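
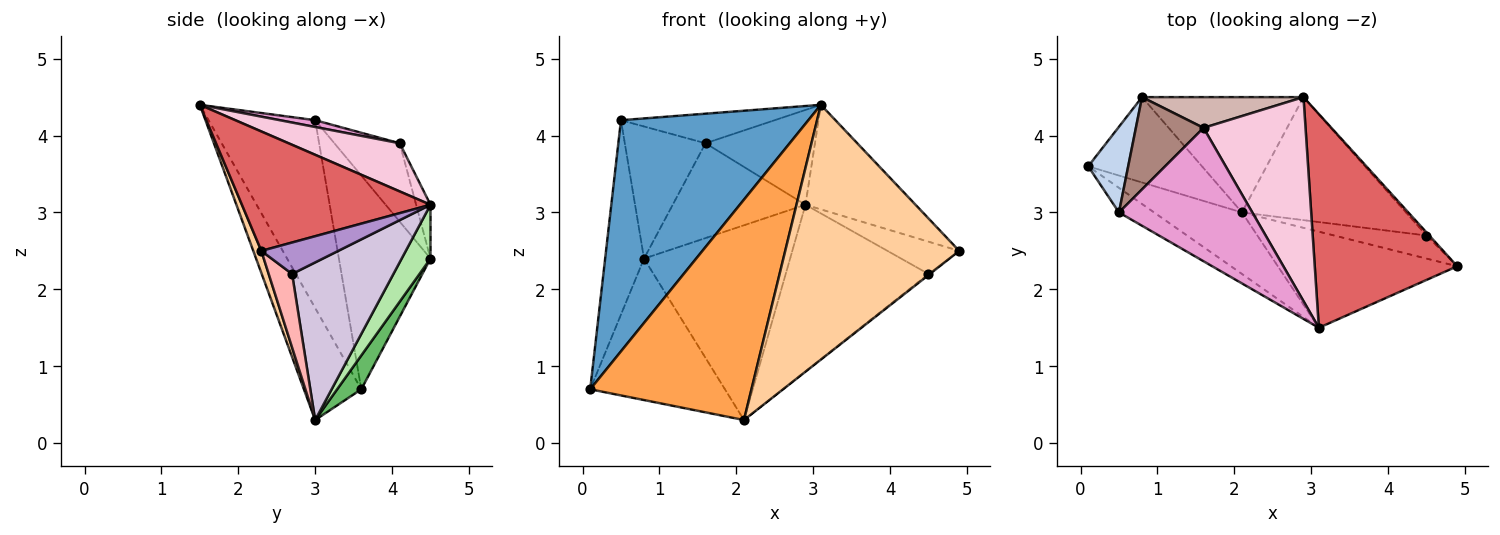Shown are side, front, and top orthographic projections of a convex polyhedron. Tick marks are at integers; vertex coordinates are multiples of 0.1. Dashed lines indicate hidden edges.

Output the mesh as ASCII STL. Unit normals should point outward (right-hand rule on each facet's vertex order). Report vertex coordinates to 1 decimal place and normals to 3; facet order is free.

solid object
 facet normal -0.492 -0.866 -0.092
  outer loop
   vertex 0.5 3.0 4.2
   vertex 0.1 3.6 0.7
   vertex 3.1 1.5 4.4
  endloop
 endfacet
 facet normal -0.907 0.385 0.170
  outer loop
   vertex 0.5 3.0 4.2
   vertex 0.8 4.5 2.4
   vertex 0.1 3.6 0.7
  endloop
 endfacet
 facet normal -0.324 -0.911 -0.254
  outer loop
   vertex 2.1 3.0 0.3
   vertex 3.1 1.5 4.4
   vertex 0.1 3.6 0.7
  endloop
 endfacet
 facet normal 0.043 -0.935 -0.353
  outer loop
   vertex 2.1 3.0 0.3
   vertex 4.9 2.3 2.5
   vertex 3.1 1.5 4.4
  endloop
 endfacet
 facet normal 0.152 0.846 -0.511
  outer loop
   vertex 2.1 3.0 0.3
   vertex 0.1 3.6 0.7
   vertex 0.8 4.5 2.4
  endloop
 endfacet
 facet normal 0.167 0.848 -0.502
  outer loop
   vertex 2.9 4.5 3.1
   vertex 2.1 3.0 0.3
   vertex 0.8 4.5 2.4
  endloop
 endfacet
 facet normal 0.601 0.351 0.718
  outer loop
   vertex 2.9 4.5 3.1
   vertex 3.1 1.5 4.4
   vertex 4.9 2.3 2.5
  endloop
 endfacet
 facet normal 0.623 0.037 -0.781
  outer loop
   vertex 4.5 2.7 2.2
   vertex 4.9 2.3 2.5
   vertex 2.1 3.0 0.3
  endloop
 endfacet
 facet normal 0.730 0.681 -0.065
  outer loop
   vertex 4.5 2.7 2.2
   vertex 2.9 4.5 3.1
   vertex 4.9 2.3 2.5
  endloop
 endfacet
 facet normal 0.496 0.699 -0.516
  outer loop
   vertex 4.5 2.7 2.2
   vertex 2.1 3.0 0.3
   vertex 2.9 4.5 3.1
  endloop
 endfacet
 facet normal -0.553 0.683 0.477
  outer loop
   vertex 1.6 4.1 3.9
   vertex 0.8 4.5 2.4
   vertex 0.5 3.0 4.2
  endloop
 endfacet
 facet normal -0.102 0.946 0.307
  outer loop
   vertex 1.6 4.1 3.9
   vertex 2.9 4.5 3.1
   vertex 0.8 4.5 2.4
  endloop
 endfacet
 facet normal 0.050 0.216 0.975
  outer loop
   vertex 1.6 4.1 3.9
   vertex 0.5 3.0 4.2
   vertex 3.1 1.5 4.4
  endloop
 endfacet
 facet normal 0.394 0.387 0.834
  outer loop
   vertex 1.6 4.1 3.9
   vertex 3.1 1.5 4.4
   vertex 2.9 4.5 3.1
  endloop
 endfacet
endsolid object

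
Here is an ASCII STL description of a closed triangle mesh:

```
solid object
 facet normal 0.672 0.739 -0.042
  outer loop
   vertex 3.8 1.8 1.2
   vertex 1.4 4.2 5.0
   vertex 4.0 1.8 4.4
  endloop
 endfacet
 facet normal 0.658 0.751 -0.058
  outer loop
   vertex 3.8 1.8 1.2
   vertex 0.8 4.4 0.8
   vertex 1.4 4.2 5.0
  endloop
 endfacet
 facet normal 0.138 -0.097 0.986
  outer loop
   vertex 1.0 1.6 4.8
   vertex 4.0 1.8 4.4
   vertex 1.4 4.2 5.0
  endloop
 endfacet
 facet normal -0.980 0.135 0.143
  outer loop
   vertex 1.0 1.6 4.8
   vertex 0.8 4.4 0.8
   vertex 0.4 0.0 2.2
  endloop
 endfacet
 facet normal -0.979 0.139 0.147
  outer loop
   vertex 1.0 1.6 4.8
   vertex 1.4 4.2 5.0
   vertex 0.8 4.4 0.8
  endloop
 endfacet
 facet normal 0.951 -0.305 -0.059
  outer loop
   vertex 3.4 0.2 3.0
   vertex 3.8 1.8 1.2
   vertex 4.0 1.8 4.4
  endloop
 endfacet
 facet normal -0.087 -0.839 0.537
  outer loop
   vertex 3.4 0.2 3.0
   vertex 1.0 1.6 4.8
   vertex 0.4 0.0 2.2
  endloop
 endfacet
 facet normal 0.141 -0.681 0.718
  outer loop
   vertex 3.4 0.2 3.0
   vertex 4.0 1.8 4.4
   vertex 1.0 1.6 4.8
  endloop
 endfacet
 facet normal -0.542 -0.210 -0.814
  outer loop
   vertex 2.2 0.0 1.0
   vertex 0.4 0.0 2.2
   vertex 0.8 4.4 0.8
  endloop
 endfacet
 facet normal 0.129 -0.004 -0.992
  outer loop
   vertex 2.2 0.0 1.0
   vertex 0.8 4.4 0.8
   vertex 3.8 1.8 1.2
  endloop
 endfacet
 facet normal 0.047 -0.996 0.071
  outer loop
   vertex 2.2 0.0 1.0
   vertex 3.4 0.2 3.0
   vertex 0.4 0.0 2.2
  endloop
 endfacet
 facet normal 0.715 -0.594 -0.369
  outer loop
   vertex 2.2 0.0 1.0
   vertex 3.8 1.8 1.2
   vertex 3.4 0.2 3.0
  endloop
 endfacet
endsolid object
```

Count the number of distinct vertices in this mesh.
8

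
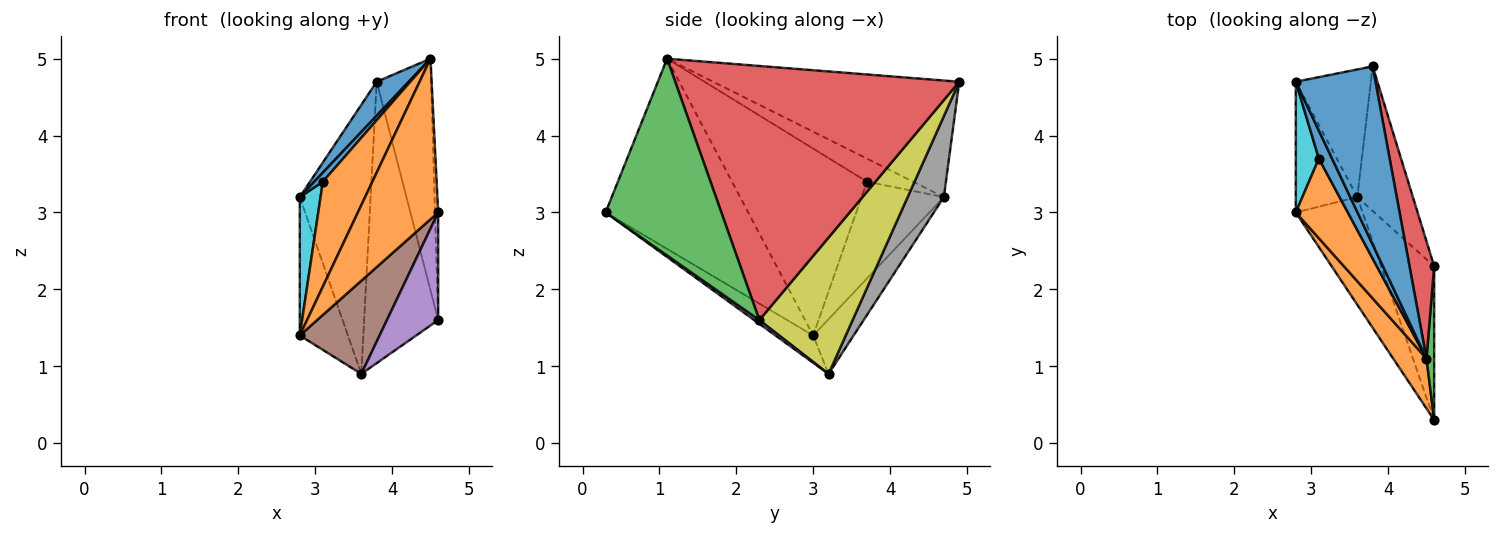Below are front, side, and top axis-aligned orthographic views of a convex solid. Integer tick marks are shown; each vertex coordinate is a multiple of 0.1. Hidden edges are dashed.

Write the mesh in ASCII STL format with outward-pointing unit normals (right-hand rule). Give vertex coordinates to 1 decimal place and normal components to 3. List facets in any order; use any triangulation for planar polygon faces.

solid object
 facet normal -0.821 -0.107 0.561
  outer loop
   vertex 4.5 1.1 5.0
   vertex 3.8 4.9 4.7
   vertex 2.8 4.7 3.2
  endloop
 endfacet
 facet normal -0.861 -0.485 0.151
  outer loop
   vertex 4.5 1.1 5.0
   vertex 2.8 3.0 1.4
   vertex 4.6 0.3 3.0
  endloop
 endfacet
 facet normal 0.999 0.027 0.039
  outer loop
   vertex 4.5 1.1 5.0
   vertex 4.6 0.3 3.0
   vertex 4.6 2.3 1.6
  endloop
 endfacet
 facet normal 0.978 0.188 0.095
  outer loop
   vertex 4.5 1.1 5.0
   vertex 4.6 2.3 1.6
   vertex 3.8 4.9 4.7
  endloop
 endfacet
 facet normal 0.057 -0.573 -0.818
  outer loop
   vertex 3.6 3.2 0.9
   vertex 4.6 2.3 1.6
   vertex 4.6 0.3 3.0
  endloop
 endfacet
 facet normal -0.295 -0.625 -0.723
  outer loop
   vertex 3.6 3.2 0.9
   vertex 4.6 0.3 3.0
   vertex 2.8 3.0 1.4
  endloop
 endfacet
 facet normal -0.521 0.620 -0.586
  outer loop
   vertex 3.6 3.2 0.9
   vertex 2.8 3.0 1.4
   vertex 2.8 4.7 3.2
  endloop
 endfacet
 facet normal 0.419 0.820 -0.389
  outer loop
   vertex 3.6 3.2 0.9
   vertex 2.8 4.7 3.2
   vertex 3.8 4.9 4.7
  endloop
 endfacet
 facet normal 0.746 0.592 -0.304
  outer loop
   vertex 3.6 3.2 0.9
   vertex 3.8 4.9 4.7
   vertex 4.6 2.3 1.6
  endloop
 endfacet
 facet normal -0.945 -0.238 0.225
  outer loop
   vertex 3.1 3.7 3.4
   vertex 2.8 4.7 3.2
   vertex 2.8 3.0 1.4
  endloop
 endfacet
 facet normal -0.856 -0.159 0.492
  outer loop
   vertex 3.1 3.7 3.4
   vertex 4.5 1.1 5.0
   vertex 2.8 4.7 3.2
  endloop
 endfacet
 facet normal -0.908 -0.333 0.253
  outer loop
   vertex 3.1 3.7 3.4
   vertex 2.8 3.0 1.4
   vertex 4.5 1.1 5.0
  endloop
 endfacet
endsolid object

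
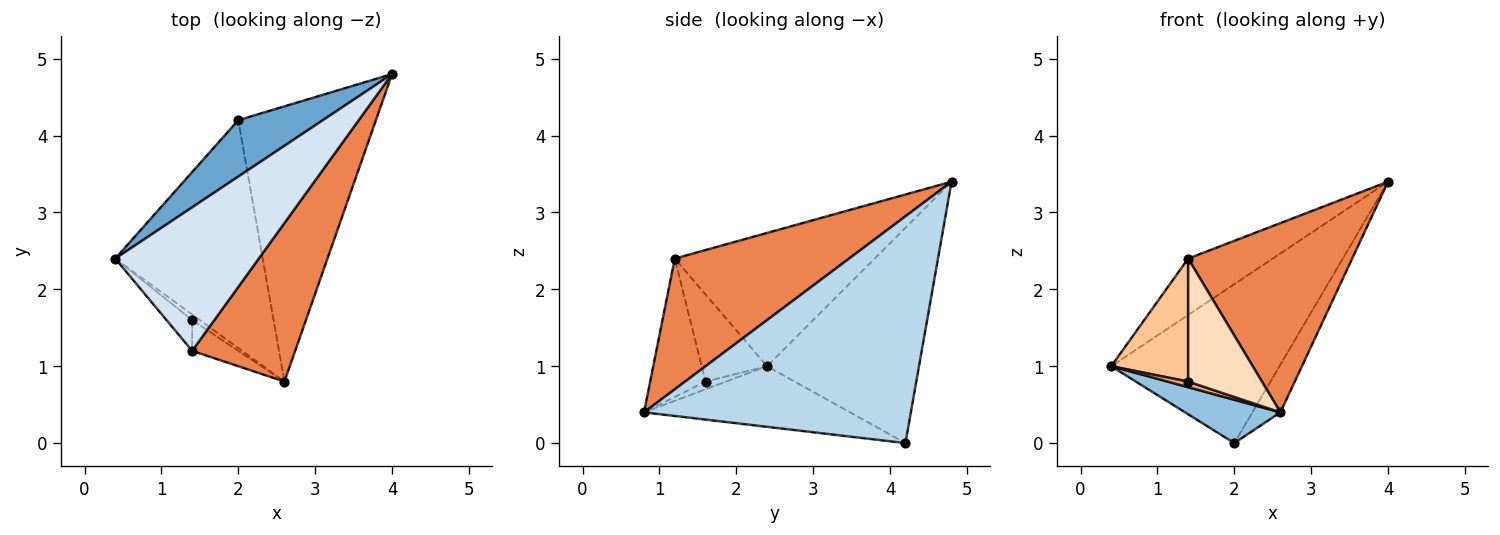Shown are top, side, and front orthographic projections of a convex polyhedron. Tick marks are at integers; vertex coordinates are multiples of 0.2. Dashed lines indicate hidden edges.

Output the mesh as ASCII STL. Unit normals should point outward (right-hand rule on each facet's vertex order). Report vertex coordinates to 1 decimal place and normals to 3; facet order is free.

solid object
 facet normal -0.648 0.718 0.255
  outer loop
   vertex 2.0 4.2 0.0
   vertex 0.4 2.4 1.0
   vertex 4.0 4.8 3.4
  endloop
 endfacet
 facet normal -0.374 -0.173 -0.911
  outer loop
   vertex 2.0 4.2 0.0
   vertex 2.6 0.8 0.4
   vertex 0.4 2.4 1.0
  endloop
 endfacet
 facet normal 0.851 0.089 -0.517
  outer loop
   vertex 2.0 4.2 0.0
   vertex 4.0 4.8 3.4
   vertex 2.6 0.8 0.4
  endloop
 endfacet
 facet normal -0.654 0.277 0.704
  outer loop
   vertex 1.4 1.2 2.4
   vertex 4.0 4.8 3.4
   vertex 0.4 2.4 1.0
  endloop
 endfacet
 facet normal 0.632 -0.594 0.498
  outer loop
   vertex 1.4 1.2 2.4
   vertex 2.6 0.8 0.4
   vertex 4.0 4.8 3.4
  endloop
 endfacet
 facet normal -0.577 -0.577 -0.577
  outer loop
   vertex 1.4 1.6 0.8
   vertex 0.4 2.4 1.0
   vertex 2.6 0.8 0.4
  endloop
 endfacet
 facet normal -0.636 -0.748 -0.187
  outer loop
   vertex 1.4 1.6 0.8
   vertex 1.4 1.2 2.4
   vertex 0.4 2.4 1.0
  endloop
 endfacet
 facet normal -0.588 -0.784 -0.196
  outer loop
   vertex 1.4 1.6 0.8
   vertex 2.6 0.8 0.4
   vertex 1.4 1.2 2.4
  endloop
 endfacet
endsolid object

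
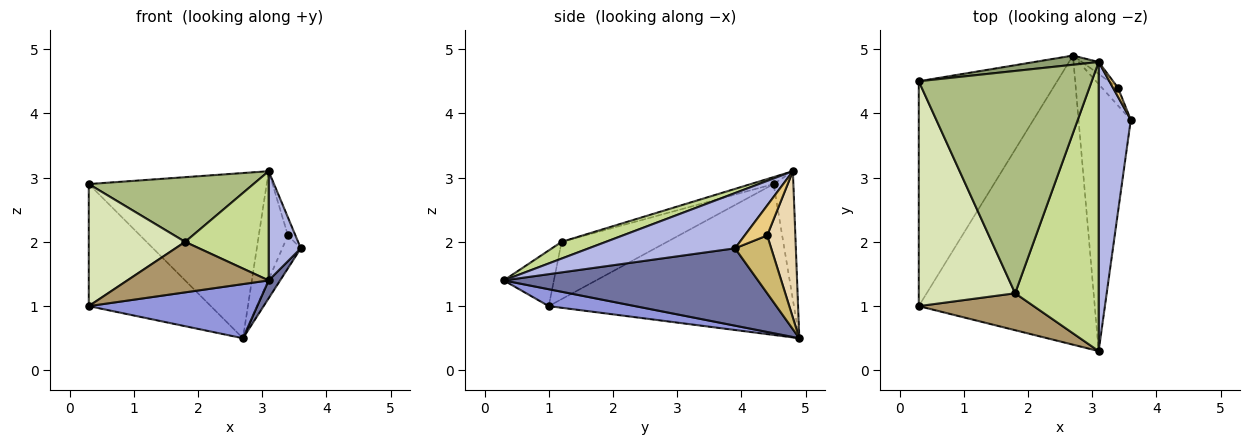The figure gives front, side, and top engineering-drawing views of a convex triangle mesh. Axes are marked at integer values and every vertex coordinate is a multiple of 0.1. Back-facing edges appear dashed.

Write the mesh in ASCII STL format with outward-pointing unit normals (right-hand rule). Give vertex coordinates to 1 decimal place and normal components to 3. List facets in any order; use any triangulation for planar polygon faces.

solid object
 facet normal 0.828 -0.037 -0.559
  outer loop
   vertex 2.7 4.9 0.5
   vertex 3.6 3.9 1.9
   vertex 3.1 0.3 1.4
  endloop
 endfacet
 facet normal -0.692 0.344 -0.635
  outer loop
   vertex 0.3 1.0 1.0
   vertex 0.3 4.5 2.9
   vertex 2.7 4.9 0.5
  endloop
 endfacet
 facet normal 0.094 -0.183 -0.979
  outer loop
   vertex 0.3 1.0 1.0
   vertex 2.7 4.9 0.5
   vertex 3.1 0.3 1.4
  endloop
 endfacet
 facet normal 0.849 -0.187 0.494
  outer loop
   vertex 3.1 4.8 3.1
   vertex 3.1 0.3 1.4
   vertex 3.6 3.9 1.9
  endloop
 endfacet
 facet normal -0.110 0.992 0.055
  outer loop
   vertex 3.1 4.8 3.1
   vertex 2.7 4.9 0.5
   vertex 0.3 4.5 2.9
  endloop
 endfacet
 facet normal -0.039 -0.279 0.959
  outer loop
   vertex 1.8 1.2 2.0
   vertex 3.1 4.8 3.1
   vertex 0.3 4.5 2.9
  endloop
 endfacet
 facet normal 0.184 -0.347 0.920
  outer loop
   vertex 1.8 1.2 2.0
   vertex 3.1 0.3 1.4
   vertex 3.1 4.8 3.1
  endloop
 endfacet
 facet normal -0.463 -0.423 0.779
  outer loop
   vertex 1.8 1.2 2.0
   vertex 0.3 4.5 2.9
   vertex 0.3 1.0 1.0
  endloop
 endfacet
 facet normal -0.275 -0.776 0.568
  outer loop
   vertex 1.8 1.2 2.0
   vertex 0.3 1.0 1.0
   vertex 3.1 0.3 1.4
  endloop
 endfacet
 facet normal 0.864 0.442 -0.240
  outer loop
   vertex 3.4 4.4 2.1
   vertex 3.6 3.9 1.9
   vertex 2.7 4.9 0.5
  endloop
 endfacet
 facet normal 0.937 0.312 0.156
  outer loop
   vertex 3.4 4.4 2.1
   vertex 3.1 4.8 3.1
   vertex 3.6 3.9 1.9
  endloop
 endfacet
 facet normal 0.693 0.717 -0.079
  outer loop
   vertex 3.4 4.4 2.1
   vertex 2.7 4.9 0.5
   vertex 3.1 4.8 3.1
  endloop
 endfacet
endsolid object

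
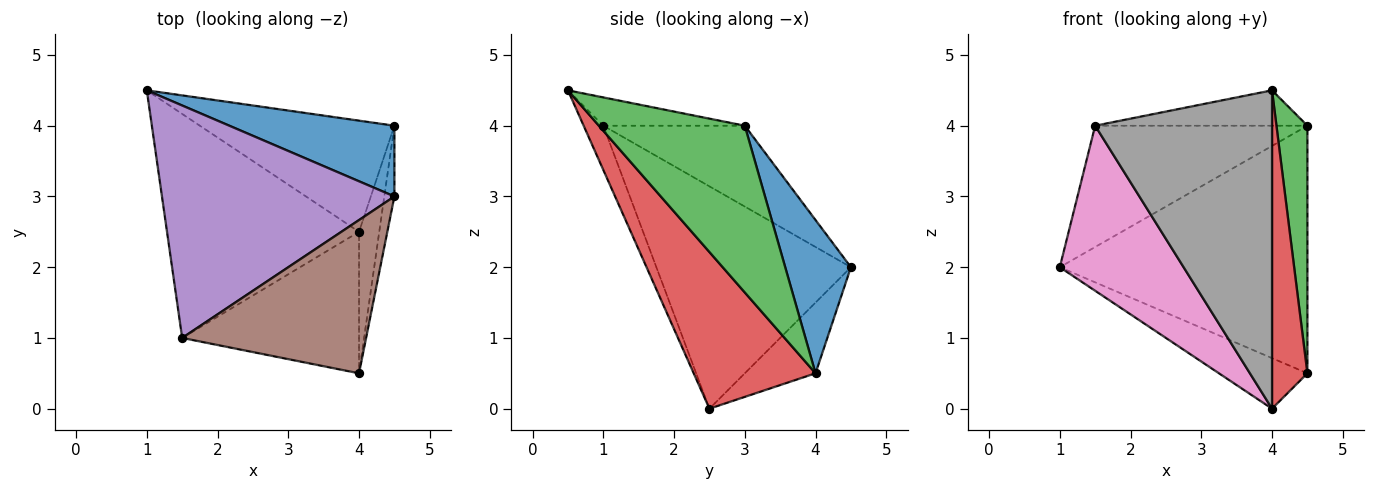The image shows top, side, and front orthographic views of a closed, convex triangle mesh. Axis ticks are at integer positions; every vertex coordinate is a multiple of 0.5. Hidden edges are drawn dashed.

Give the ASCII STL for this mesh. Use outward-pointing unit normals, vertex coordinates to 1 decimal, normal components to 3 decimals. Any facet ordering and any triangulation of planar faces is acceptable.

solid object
 facet normal 0.247 0.932 0.266
  outer loop
   vertex 4.5 4.0 0.5
   vertex 1.0 4.5 2.0
   vertex 4.5 3.0 4.0
  endloop
 endfacet
 facet normal -0.314 0.393 -0.864
  outer loop
   vertex 4.5 4.0 0.5
   vertex 4.0 2.5 0.0
   vertex 1.0 4.5 2.0
  endloop
 endfacet
 facet normal 0.977 -0.207 -0.059
  outer loop
   vertex 4.5 4.0 0.5
   vertex 4.5 3.0 4.0
   vertex 4.0 0.5 4.5
  endloop
 endfacet
 facet normal 0.953 -0.277 -0.123
  outer loop
   vertex 4.5 4.0 0.5
   vertex 4.0 0.5 4.5
   vertex 4.0 2.5 0.0
  endloop
 endfacet
 facet normal -0.295 0.442 0.847
  outer loop
   vertex 1.5 1.0 4.0
   vertex 4.5 3.0 4.0
   vertex 1.0 4.5 2.0
  endloop
 endfacet
 facet normal -0.148 0.222 0.964
  outer loop
   vertex 1.5 1.0 4.0
   vertex 4.0 0.5 4.5
   vertex 4.5 3.0 4.0
  endloop
 endfacet
 facet normal -0.682 -0.434 -0.589
  outer loop
   vertex 1.5 1.0 4.0
   vertex 1.0 4.5 2.0
   vertex 4.0 2.5 0.0
  endloop
 endfacet
 facet normal -0.101 -0.909 -0.404
  outer loop
   vertex 1.5 1.0 4.0
   vertex 4.0 2.5 0.0
   vertex 4.0 0.5 4.5
  endloop
 endfacet
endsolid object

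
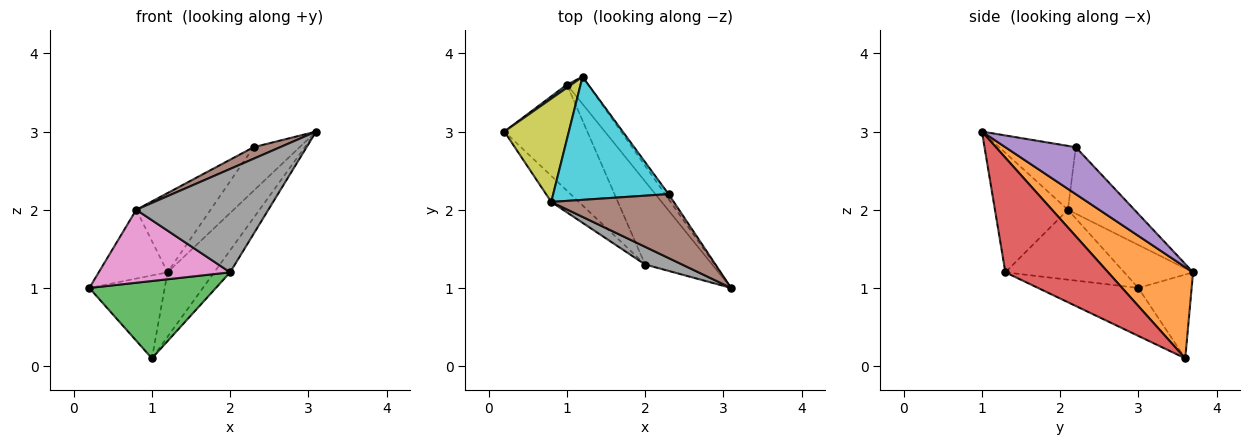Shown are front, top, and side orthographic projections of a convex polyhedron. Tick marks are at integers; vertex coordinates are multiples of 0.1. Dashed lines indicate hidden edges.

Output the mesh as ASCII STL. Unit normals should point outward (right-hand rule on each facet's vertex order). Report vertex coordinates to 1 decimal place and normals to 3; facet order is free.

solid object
 facet normal -0.577 0.816 0.031
  outer loop
   vertex 1.0 3.6 0.1
   vertex 0.2 3.0 1.0
   vertex 1.2 3.7 1.2
  endloop
 endfacet
 facet normal 0.859 0.472 -0.199
  outer loop
   vertex 1.0 3.6 0.1
   vertex 1.2 3.7 1.2
   vertex 3.1 1.0 3.0
  endloop
 endfacet
 facet normal -0.423 -0.534 -0.732
  outer loop
   vertex 2.0 1.3 1.2
   vertex 0.2 3.0 1.0
   vertex 1.0 3.6 0.1
  endloop
 endfacet
 facet normal 0.855 0.132 -0.501
  outer loop
   vertex 2.0 1.3 1.2
   vertex 1.0 3.6 0.1
   vertex 3.1 1.0 3.0
  endloop
 endfacet
 facet normal 0.835 0.546 -0.062
  outer loop
   vertex 2.3 2.2 2.8
   vertex 3.1 1.0 3.0
   vertex 1.2 3.7 1.2
  endloop
 endfacet
 facet normal -0.456 -0.158 0.876
  outer loop
   vertex 0.8 2.1 2.0
   vertex 3.1 1.0 3.0
   vertex 2.3 2.2 2.8
  endloop
 endfacet
 facet normal -0.649 -0.717 -0.256
  outer loop
   vertex 0.8 2.1 2.0
   vertex 0.2 3.0 1.0
   vertex 2.0 1.3 1.2
  endloop
 endfacet
 facet normal -0.478 -0.866 0.148
  outer loop
   vertex 0.8 2.1 2.0
   vertex 2.0 1.3 1.2
   vertex 3.1 1.0 3.0
  endloop
 endfacet
 facet normal -0.485 0.485 0.728
  outer loop
   vertex 0.8 2.1 2.0
   vertex 1.2 3.7 1.2
   vertex 0.2 3.0 1.0
  endloop
 endfacet
 facet normal -0.436 0.487 0.757
  outer loop
   vertex 0.8 2.1 2.0
   vertex 2.3 2.2 2.8
   vertex 1.2 3.7 1.2
  endloop
 endfacet
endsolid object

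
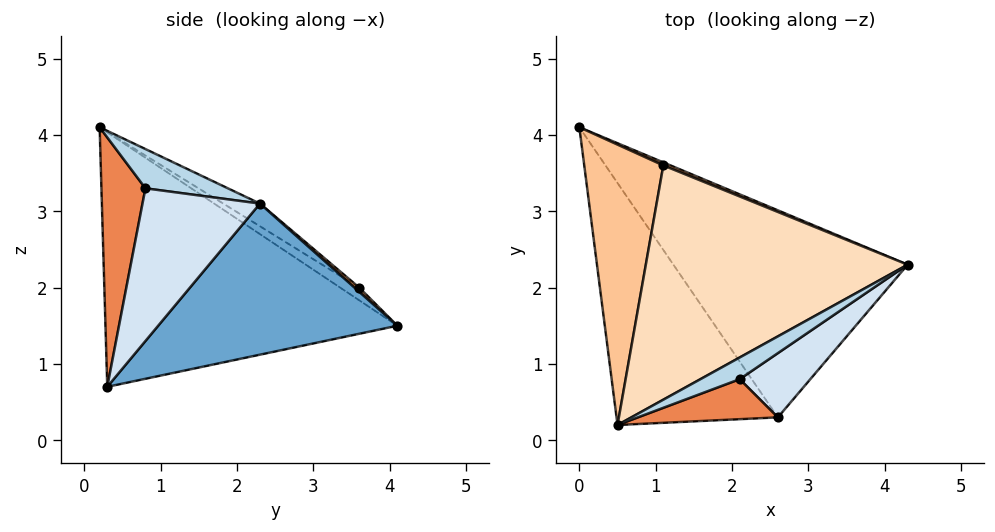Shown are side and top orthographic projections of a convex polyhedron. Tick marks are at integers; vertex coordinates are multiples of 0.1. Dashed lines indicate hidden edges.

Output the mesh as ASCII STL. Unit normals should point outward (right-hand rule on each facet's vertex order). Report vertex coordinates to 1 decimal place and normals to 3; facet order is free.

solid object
 facet normal 0.475 0.480 -0.737
  outer loop
   vertex 2.6 0.3 0.7
   vertex 0.0 4.1 1.5
   vertex 4.3 2.3 3.1
  endloop
 endfacet
 facet normal -0.766 -0.422 -0.485
  outer loop
   vertex 2.6 0.3 0.7
   vertex 0.5 0.2 4.1
   vertex 0.0 4.1 1.5
  endloop
 endfacet
 facet normal 0.514 -0.686 0.514
  outer loop
   vertex 2.1 0.8 3.3
   vertex 4.3 2.3 3.1
   vertex 0.5 0.2 4.1
  endloop
 endfacet
 facet normal 0.560 -0.787 0.259
  outer loop
   vertex 2.1 0.8 3.3
   vertex 2.6 0.3 0.7
   vertex 4.3 2.3 3.1
  endloop
 endfacet
 facet normal 0.447 -0.858 0.251
  outer loop
   vertex 2.1 0.8 3.3
   vertex 0.5 0.2 4.1
   vertex 2.6 0.3 0.7
  endloop
 endfacet
 facet normal 0.229 0.892 0.389
  outer loop
   vertex 1.1 3.6 2.0
   vertex 4.3 2.3 3.1
   vertex 0.0 4.1 1.5
  endloop
 endfacet
 facet normal -0.134 0.538 0.832
  outer loop
   vertex 1.1 3.6 2.0
   vertex 0.0 4.1 1.5
   vertex 0.5 0.2 4.1
  endloop
 endfacet
 facet normal -0.073 0.533 0.843
  outer loop
   vertex 1.1 3.6 2.0
   vertex 0.5 0.2 4.1
   vertex 4.3 2.3 3.1
  endloop
 endfacet
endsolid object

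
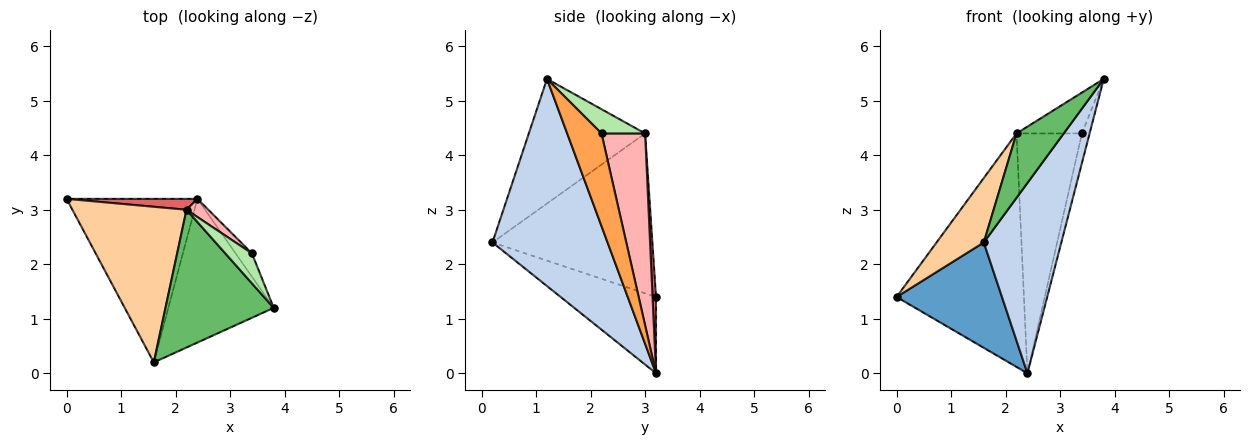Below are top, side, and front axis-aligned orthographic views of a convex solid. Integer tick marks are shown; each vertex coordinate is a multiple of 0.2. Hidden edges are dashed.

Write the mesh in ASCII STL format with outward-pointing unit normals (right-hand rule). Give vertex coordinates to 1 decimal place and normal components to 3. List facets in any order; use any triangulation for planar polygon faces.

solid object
 facet normal -0.440 -0.486 -0.755
  outer loop
   vertex 2.4 3.2 0.0
   vertex 1.6 0.2 2.4
   vertex 0.0 3.2 1.4
  endloop
 endfacet
 facet normal 0.764 -0.515 -0.389
  outer loop
   vertex 2.4 3.2 0.0
   vertex 3.8 1.2 5.4
   vertex 1.6 0.2 2.4
  endloop
 endfacet
 facet normal 0.962 0.215 -0.170
  outer loop
   vertex 3.4 2.2 4.4
   vertex 3.8 1.2 5.4
   vertex 2.4 3.2 0.0
  endloop
 endfacet
 facet normal -0.791 -0.234 0.565
  outer loop
   vertex 2.2 3.0 4.4
   vertex 0.0 3.2 1.4
   vertex 1.6 0.2 2.4
  endloop
 endfacet
 facet normal -0.722 -0.293 0.627
  outer loop
   vertex 2.2 3.0 4.4
   vertex 1.6 0.2 2.4
   vertex 3.8 1.2 5.4
  endloop
 endfacet
 facet normal 0.474 0.710 0.521
  outer loop
   vertex 2.2 3.0 4.4
   vertex 3.8 1.2 5.4
   vertex 3.4 2.2 4.4
  endloop
 endfacet
 facet normal 0.027 0.999 0.047
  outer loop
   vertex 2.2 3.0 4.4
   vertex 2.4 3.2 0.0
   vertex 0.0 3.2 1.4
  endloop
 endfacet
 facet normal 0.554 0.830 0.063
  outer loop
   vertex 2.2 3.0 4.4
   vertex 3.4 2.2 4.4
   vertex 2.4 3.2 0.0
  endloop
 endfacet
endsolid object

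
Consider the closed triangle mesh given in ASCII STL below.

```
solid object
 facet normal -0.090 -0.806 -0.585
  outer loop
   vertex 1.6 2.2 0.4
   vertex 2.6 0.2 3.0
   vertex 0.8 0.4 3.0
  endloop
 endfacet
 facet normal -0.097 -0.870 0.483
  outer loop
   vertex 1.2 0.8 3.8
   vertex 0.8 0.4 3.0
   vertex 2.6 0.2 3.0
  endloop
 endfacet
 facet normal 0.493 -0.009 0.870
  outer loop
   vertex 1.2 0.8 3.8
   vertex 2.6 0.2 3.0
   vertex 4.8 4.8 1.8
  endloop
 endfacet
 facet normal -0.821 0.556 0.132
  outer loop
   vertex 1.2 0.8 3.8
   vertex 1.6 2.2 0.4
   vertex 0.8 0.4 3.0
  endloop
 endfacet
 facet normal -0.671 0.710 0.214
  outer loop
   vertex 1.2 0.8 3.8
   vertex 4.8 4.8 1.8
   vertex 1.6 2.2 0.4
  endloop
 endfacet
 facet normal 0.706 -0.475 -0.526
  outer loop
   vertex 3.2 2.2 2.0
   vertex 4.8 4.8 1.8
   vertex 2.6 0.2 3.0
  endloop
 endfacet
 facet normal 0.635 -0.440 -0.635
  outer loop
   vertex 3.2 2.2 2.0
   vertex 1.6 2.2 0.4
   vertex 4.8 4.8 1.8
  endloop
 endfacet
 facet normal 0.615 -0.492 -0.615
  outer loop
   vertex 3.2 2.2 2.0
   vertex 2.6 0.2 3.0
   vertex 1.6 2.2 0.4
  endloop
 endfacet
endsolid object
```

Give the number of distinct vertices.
6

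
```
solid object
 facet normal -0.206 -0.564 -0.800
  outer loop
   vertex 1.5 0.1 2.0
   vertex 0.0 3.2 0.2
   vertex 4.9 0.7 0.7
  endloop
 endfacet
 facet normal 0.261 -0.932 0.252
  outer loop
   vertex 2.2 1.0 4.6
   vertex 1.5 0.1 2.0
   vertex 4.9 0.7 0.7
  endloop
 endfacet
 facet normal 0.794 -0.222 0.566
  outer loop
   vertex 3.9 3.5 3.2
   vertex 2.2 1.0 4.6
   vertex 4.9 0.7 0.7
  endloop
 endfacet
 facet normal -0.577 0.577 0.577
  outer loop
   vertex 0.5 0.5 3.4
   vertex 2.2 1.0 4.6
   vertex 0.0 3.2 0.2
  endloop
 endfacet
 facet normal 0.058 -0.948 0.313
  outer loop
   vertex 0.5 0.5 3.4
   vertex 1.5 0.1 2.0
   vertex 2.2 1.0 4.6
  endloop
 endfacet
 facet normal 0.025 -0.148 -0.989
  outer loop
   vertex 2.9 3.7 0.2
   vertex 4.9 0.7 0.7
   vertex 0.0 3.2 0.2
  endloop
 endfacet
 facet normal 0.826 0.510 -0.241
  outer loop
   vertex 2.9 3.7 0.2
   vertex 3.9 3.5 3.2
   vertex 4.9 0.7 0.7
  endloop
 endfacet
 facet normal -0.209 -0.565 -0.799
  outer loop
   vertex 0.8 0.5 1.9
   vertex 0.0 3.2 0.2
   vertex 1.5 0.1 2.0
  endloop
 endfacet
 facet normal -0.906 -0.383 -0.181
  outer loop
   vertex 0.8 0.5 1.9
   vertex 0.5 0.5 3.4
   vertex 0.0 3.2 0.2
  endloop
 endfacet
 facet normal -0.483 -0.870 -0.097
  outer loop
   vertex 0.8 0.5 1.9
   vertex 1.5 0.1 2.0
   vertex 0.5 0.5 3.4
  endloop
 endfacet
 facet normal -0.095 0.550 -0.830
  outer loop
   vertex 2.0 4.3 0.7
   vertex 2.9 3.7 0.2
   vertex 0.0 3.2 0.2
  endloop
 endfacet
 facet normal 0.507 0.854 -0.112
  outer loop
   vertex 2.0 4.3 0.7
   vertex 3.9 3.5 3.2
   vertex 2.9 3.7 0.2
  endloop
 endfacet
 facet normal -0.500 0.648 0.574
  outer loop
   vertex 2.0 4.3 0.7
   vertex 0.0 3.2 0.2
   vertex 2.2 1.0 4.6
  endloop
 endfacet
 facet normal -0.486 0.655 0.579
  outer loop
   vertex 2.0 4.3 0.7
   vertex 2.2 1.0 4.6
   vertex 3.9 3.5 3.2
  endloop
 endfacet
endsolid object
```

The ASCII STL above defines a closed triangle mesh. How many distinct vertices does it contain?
9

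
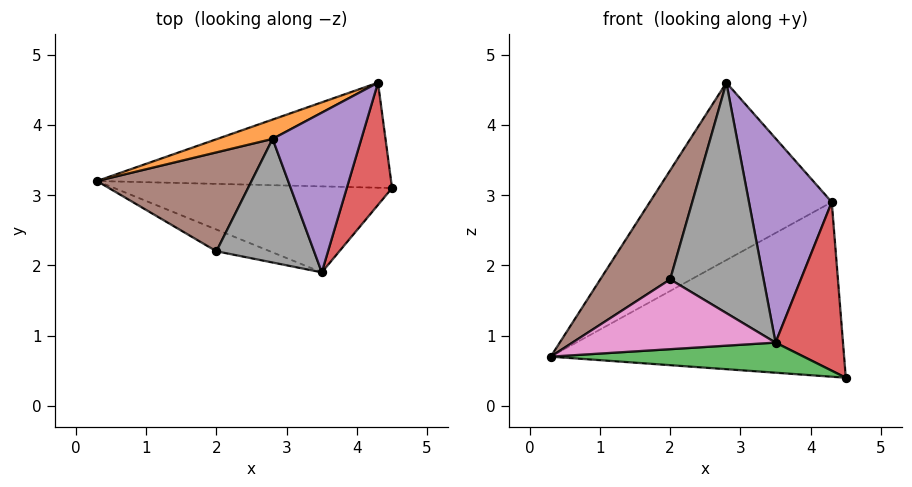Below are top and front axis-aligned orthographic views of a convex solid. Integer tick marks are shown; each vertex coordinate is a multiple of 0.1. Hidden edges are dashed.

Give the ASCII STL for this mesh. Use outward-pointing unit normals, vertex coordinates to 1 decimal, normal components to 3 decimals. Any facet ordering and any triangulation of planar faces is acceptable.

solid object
 facet normal -0.016 0.857 -0.515
  outer loop
   vertex 4.3 4.6 2.9
   vertex 4.5 3.1 0.4
   vertex 0.3 3.2 0.7
  endloop
 endfacet
 facet normal -0.377 0.921 0.100
  outer loop
   vertex 2.8 3.8 4.6
   vertex 4.3 4.6 2.9
   vertex 0.3 3.2 0.7
  endloop
 endfacet
 facet normal -0.075 -0.330 -0.941
  outer loop
   vertex 3.5 1.9 0.9
   vertex 0.3 3.2 0.7
   vertex 4.5 3.1 0.4
  endloop
 endfacet
 facet normal 0.784 -0.502 0.364
  outer loop
   vertex 3.5 1.9 0.9
   vertex 4.5 3.1 0.4
   vertex 4.3 4.6 2.9
  endloop
 endfacet
 facet normal 0.745 -0.525 0.411
  outer loop
   vertex 3.5 1.9 0.9
   vertex 4.3 4.6 2.9
   vertex 2.8 3.8 4.6
  endloop
 endfacet
 facet normal -0.657 -0.559 0.507
  outer loop
   vertex 2.0 2.2 1.8
   vertex 2.8 3.8 4.6
   vertex 0.3 3.2 0.7
  endloop
 endfacet
 facet normal -0.346 -0.896 -0.279
  outer loop
   vertex 2.0 2.2 1.8
   vertex 0.3 3.2 0.7
   vertex 3.5 1.9 0.9
  endloop
 endfacet
 facet normal 0.107 -0.876 0.470
  outer loop
   vertex 2.0 2.2 1.8
   vertex 3.5 1.9 0.9
   vertex 2.8 3.8 4.6
  endloop
 endfacet
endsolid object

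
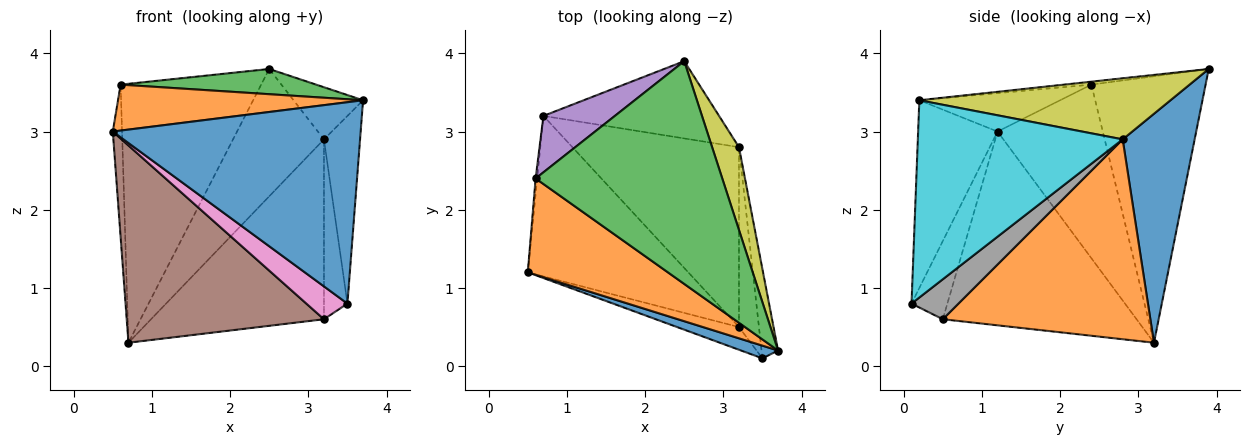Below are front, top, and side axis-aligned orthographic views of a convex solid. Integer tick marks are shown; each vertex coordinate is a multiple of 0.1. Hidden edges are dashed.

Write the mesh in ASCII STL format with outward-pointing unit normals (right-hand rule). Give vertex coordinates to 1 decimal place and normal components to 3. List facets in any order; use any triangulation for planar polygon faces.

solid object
 facet normal -0.305 -0.951 0.060
  outer loop
   vertex 3.5 0.1 0.8
   vertex 3.7 0.2 3.4
   vertex 0.5 1.2 3.0
  endloop
 endfacet
 facet normal -0.240 -0.418 0.876
  outer loop
   vertex 0.6 2.4 3.6
   vertex 0.5 1.2 3.0
   vertex 3.7 0.2 3.4
  endloop
 endfacet
 facet normal -0.016 -0.113 0.994
  outer loop
   vertex 0.6 2.4 3.6
   vertex 3.7 0.2 3.4
   vertex 2.5 3.9 3.8
  endloop
 endfacet
 facet normal -0.996 0.087 -0.009
  outer loop
   vertex 0.6 2.4 3.6
   vertex 0.7 3.2 0.3
   vertex 0.5 1.2 3.0
  endloop
 endfacet
 facet normal -0.622 0.765 0.167
  outer loop
   vertex 0.6 2.4 3.6
   vertex 2.5 3.9 3.8
   vertex 0.7 3.2 0.3
  endloop
 endfacet
 facet normal -0.606 -0.617 -0.502
  outer loop
   vertex 3.2 0.5 0.6
   vertex 0.5 1.2 3.0
   vertex 0.7 3.2 0.3
  endloop
 endfacet
 facet normal -0.583 -0.668 -0.461
  outer loop
   vertex 3.2 0.5 0.6
   vertex 3.5 0.1 0.8
   vertex 0.5 1.2 3.0
  endloop
 endfacet
 facet normal 0.816 0.408 -0.408
  outer loop
   vertex 3.2 2.8 2.9
   vertex 3.5 0.1 0.8
   vertex 3.2 0.5 0.6
  endloop
 endfacet
 facet normal 0.887 0.246 0.390
  outer loop
   vertex 3.2 2.8 2.9
   vertex 2.5 3.9 3.8
   vertex 3.7 0.2 3.4
  endloop
 endfacet
 facet normal 0.981 0.173 -0.082
  outer loop
   vertex 3.2 2.8 2.9
   vertex 3.7 0.2 3.4
   vertex 3.5 0.1 0.8
  endloop
 endfacet
 facet normal 0.560 0.708 -0.430
  outer loop
   vertex 3.2 2.8 2.9
   vertex 0.7 3.2 0.3
   vertex 2.5 3.9 3.8
  endloop
 endfacet
 facet normal 0.647 0.539 -0.539
  outer loop
   vertex 3.2 2.8 2.9
   vertex 3.2 0.5 0.6
   vertex 0.7 3.2 0.3
  endloop
 endfacet
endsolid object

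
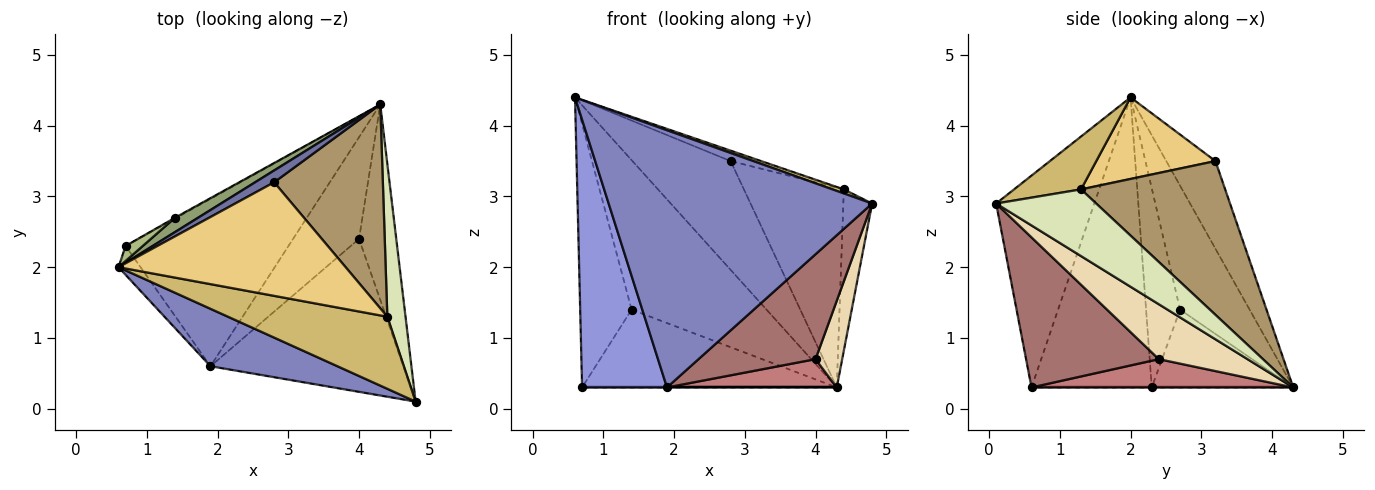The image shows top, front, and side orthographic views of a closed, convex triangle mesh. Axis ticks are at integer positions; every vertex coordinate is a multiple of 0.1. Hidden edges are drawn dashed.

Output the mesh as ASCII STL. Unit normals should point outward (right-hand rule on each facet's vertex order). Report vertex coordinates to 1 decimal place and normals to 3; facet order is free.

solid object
 facet normal -0.446 0.890 0.097
  outer loop
   vertex 2.8 3.2 3.5
   vertex 4.3 4.3 0.3
   vertex 0.6 2.0 4.4
  endloop
 endfacet
 facet normal -0.342 -0.917 0.205
  outer loop
   vertex 1.9 0.6 0.3
   vertex 4.8 0.1 2.9
   vertex 0.6 2.0 4.4
  endloop
 endfacet
 facet normal -0.815 -0.576 -0.062
  outer loop
   vertex 1.9 0.6 0.3
   vertex 0.6 2.0 4.4
   vertex 0.7 2.3 0.3
  endloop
 endfacet
 facet normal 0.000 0.000 -1.000
  outer loop
   vertex 1.9 0.6 0.3
   vertex 0.7 2.3 0.3
   vertex 4.3 4.3 0.3
  endloop
 endfacet
 facet normal -0.456 0.886 0.085
  outer loop
   vertex 1.4 2.7 1.4
   vertex 0.6 2.0 4.4
   vertex 4.3 4.3 0.3
  endloop
 endfacet
 facet normal -0.551 0.833 0.048
  outer loop
   vertex 1.4 2.7 1.4
   vertex 0.7 2.3 0.3
   vertex 0.6 2.0 4.4
  endloop
 endfacet
 facet normal -0.486 0.874 -0.009
  outer loop
   vertex 1.4 2.7 1.4
   vertex 4.3 4.3 0.3
   vertex 0.7 2.3 0.3
  endloop
 endfacet
 facet normal 0.930 0.268 0.254
  outer loop
   vertex 4.4 1.3 3.1
   vertex 4.8 0.1 2.9
   vertex 4.3 4.3 0.3
  endloop
 endfacet
 facet normal 0.711 0.493 0.502
  outer loop
   vertex 4.4 1.3 3.1
   vertex 4.3 4.3 0.3
   vertex 2.8 3.2 3.5
  endloop
 endfacet
 facet normal 0.314 -0.053 0.948
  outer loop
   vertex 4.4 1.3 3.1
   vertex 0.6 2.0 4.4
   vertex 4.8 0.1 2.9
  endloop
 endfacet
 facet normal 0.337 0.086 0.938
  outer loop
   vertex 4.4 1.3 3.1
   vertex 2.8 3.2 3.5
   vertex 0.6 2.0 4.4
  endloop
 endfacet
 facet normal 0.803 -0.241 -0.545
  outer loop
   vertex 4.0 2.4 0.7
   vertex 4.3 4.3 0.3
   vertex 4.8 0.1 2.9
  endloop
 endfacet
 facet normal 0.540 -0.476 -0.694
  outer loop
   vertex 4.0 2.4 0.7
   vertex 4.8 0.1 2.9
   vertex 1.9 0.6 0.3
  endloop
 endfacet
 facet normal 0.382 -0.248 -0.890
  outer loop
   vertex 4.0 2.4 0.7
   vertex 1.9 0.6 0.3
   vertex 4.3 4.3 0.3
  endloop
 endfacet
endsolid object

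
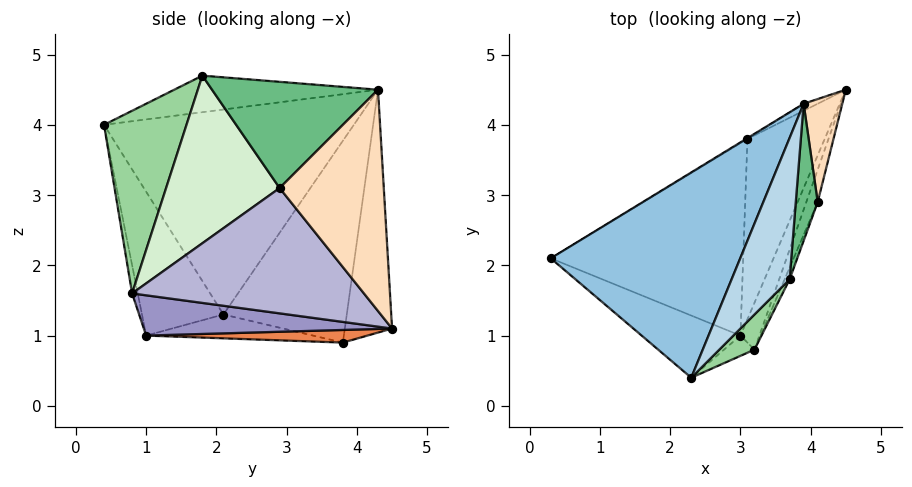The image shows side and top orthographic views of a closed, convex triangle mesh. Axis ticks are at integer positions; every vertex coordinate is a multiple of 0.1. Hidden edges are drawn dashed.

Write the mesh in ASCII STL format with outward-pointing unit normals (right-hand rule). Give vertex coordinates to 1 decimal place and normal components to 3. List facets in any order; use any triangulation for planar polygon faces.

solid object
 facet normal -0.389 -0.882 -0.267
  outer loop
   vertex 3.0 1.0 1.0
   vertex 2.3 0.4 4.0
   vertex 0.3 2.1 1.3
  endloop
 endfacet
 facet normal -0.718 0.209 0.664
  outer loop
   vertex 3.9 4.3 4.5
   vertex 0.3 2.1 1.3
   vertex 2.3 0.4 4.0
  endloop
 endfacet
 facet normal -0.530 0.110 0.841
  outer loop
   vertex 3.9 4.3 4.5
   vertex 2.3 0.4 4.0
   vertex 3.7 1.8 4.7
  endloop
 endfacet
 facet normal -0.123 -0.031 -0.992
  outer loop
   vertex 3.1 3.8 0.9
   vertex 3.0 1.0 1.0
   vertex 0.3 2.1 1.3
  endloop
 endfacet
 facet normal 0.161 -0.041 -0.986
  outer loop
   vertex 3.1 3.8 0.9
   vertex 4.5 4.5 1.1
   vertex 3.0 1.0 1.0
  endloop
 endfacet
 facet normal -0.519 0.855 -0.003
  outer loop
   vertex 3.1 3.8 0.9
   vertex 0.3 2.1 1.3
   vertex 3.9 4.3 4.5
  endloop
 endfacet
 facet normal -0.444 0.896 -0.026
  outer loop
   vertex 3.1 3.8 0.9
   vertex 3.9 4.3 4.5
   vertex 4.5 4.5 1.1
  endloop
 endfacet
 facet normal 0.985 -0.031 0.172
  outer loop
   vertex 4.1 2.9 3.1
   vertex 4.5 4.5 1.1
   vertex 3.9 4.3 4.5
  endloop
 endfacet
 facet normal 0.977 -0.062 0.202
  outer loop
   vertex 4.1 2.9 3.1
   vertex 3.9 4.3 4.5
   vertex 3.7 1.8 4.7
  endloop
 endfacet
 facet normal 0.668 -0.733 0.129
  outer loop
   vertex 3.2 0.8 1.6
   vertex 3.7 1.8 4.7
   vertex 2.3 0.4 4.0
  endloop
 endfacet
 facet normal -0.222 -0.945 -0.241
  outer loop
   vertex 3.2 0.8 1.6
   vertex 2.3 0.4 4.0
   vertex 3.0 1.0 1.0
  endloop
 endfacet
 facet normal 0.926 -0.377 -0.028
  outer loop
   vertex 3.2 0.8 1.6
   vertex 4.1 2.9 3.1
   vertex 3.7 1.8 4.7
  endloop
 endfacet
 facet normal 0.847 -0.351 -0.399
  outer loop
   vertex 3.2 0.8 1.6
   vertex 3.0 1.0 1.0
   vertex 4.5 4.5 1.1
  endloop
 endfacet
 facet normal 0.936 -0.341 -0.085
  outer loop
   vertex 3.2 0.8 1.6
   vertex 4.5 4.5 1.1
   vertex 4.1 2.9 3.1
  endloop
 endfacet
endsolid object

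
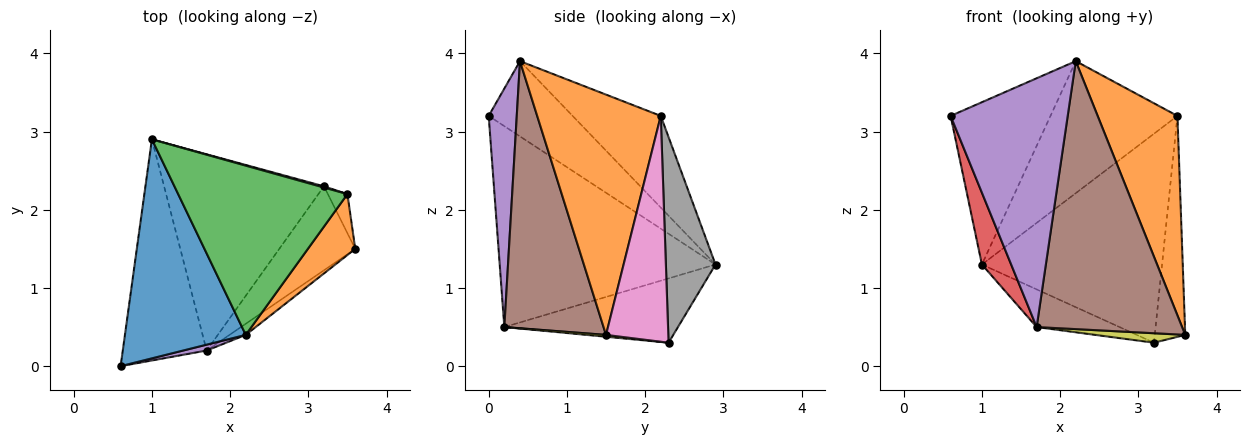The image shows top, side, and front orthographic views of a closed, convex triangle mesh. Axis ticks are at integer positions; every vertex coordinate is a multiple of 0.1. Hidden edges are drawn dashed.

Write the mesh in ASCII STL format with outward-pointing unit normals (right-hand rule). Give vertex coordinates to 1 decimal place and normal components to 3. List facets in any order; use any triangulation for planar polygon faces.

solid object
 facet normal -0.447 0.532 0.719
  outer loop
   vertex 2.2 0.4 3.9
   vertex 1.0 2.9 1.3
   vertex 0.6 0.0 3.2
  endloop
 endfacet
 facet normal 0.829 -0.535 0.163
  outer loop
   vertex 3.5 2.2 3.2
   vertex 2.2 0.4 3.9
   vertex 3.6 1.5 0.4
  endloop
 endfacet
 facet normal -0.393 0.566 0.725
  outer loop
   vertex 3.5 2.2 3.2
   vertex 1.0 2.9 1.3
   vertex 2.2 0.4 3.9
  endloop
 endfacet
 facet normal -0.916 -0.124 -0.382
  outer loop
   vertex 1.7 0.2 0.5
   vertex 0.6 0.0 3.2
   vertex 1.0 2.9 1.3
  endloop
 endfacet
 facet normal 0.233 -0.972 0.023
  outer loop
   vertex 1.7 0.2 0.5
   vertex 2.2 0.4 3.9
   vertex 0.6 0.0 3.2
  endloop
 endfacet
 facet normal 0.563 -0.826 -0.034
  outer loop
   vertex 1.7 0.2 0.5
   vertex 3.6 1.5 0.4
   vertex 2.2 0.4 3.9
  endloop
 endfacet
 facet normal 0.896 0.438 -0.078
  outer loop
   vertex 3.2 2.3 0.3
   vertex 3.5 2.2 3.2
   vertex 3.6 1.5 0.4
  endloop
 endfacet
 facet normal 0.266 0.964 0.006
  outer loop
   vertex 3.2 2.3 0.3
   vertex 1.0 2.9 1.3
   vertex 3.5 2.2 3.2
  endloop
 endfacet
 facet normal 0.024 -0.112 -0.993
  outer loop
   vertex 3.2 2.3 0.3
   vertex 3.6 1.5 0.4
   vertex 1.7 0.2 0.5
  endloop
 endfacet
 facet normal -0.367 0.175 -0.913
  outer loop
   vertex 3.2 2.3 0.3
   vertex 1.7 0.2 0.5
   vertex 1.0 2.9 1.3
  endloop
 endfacet
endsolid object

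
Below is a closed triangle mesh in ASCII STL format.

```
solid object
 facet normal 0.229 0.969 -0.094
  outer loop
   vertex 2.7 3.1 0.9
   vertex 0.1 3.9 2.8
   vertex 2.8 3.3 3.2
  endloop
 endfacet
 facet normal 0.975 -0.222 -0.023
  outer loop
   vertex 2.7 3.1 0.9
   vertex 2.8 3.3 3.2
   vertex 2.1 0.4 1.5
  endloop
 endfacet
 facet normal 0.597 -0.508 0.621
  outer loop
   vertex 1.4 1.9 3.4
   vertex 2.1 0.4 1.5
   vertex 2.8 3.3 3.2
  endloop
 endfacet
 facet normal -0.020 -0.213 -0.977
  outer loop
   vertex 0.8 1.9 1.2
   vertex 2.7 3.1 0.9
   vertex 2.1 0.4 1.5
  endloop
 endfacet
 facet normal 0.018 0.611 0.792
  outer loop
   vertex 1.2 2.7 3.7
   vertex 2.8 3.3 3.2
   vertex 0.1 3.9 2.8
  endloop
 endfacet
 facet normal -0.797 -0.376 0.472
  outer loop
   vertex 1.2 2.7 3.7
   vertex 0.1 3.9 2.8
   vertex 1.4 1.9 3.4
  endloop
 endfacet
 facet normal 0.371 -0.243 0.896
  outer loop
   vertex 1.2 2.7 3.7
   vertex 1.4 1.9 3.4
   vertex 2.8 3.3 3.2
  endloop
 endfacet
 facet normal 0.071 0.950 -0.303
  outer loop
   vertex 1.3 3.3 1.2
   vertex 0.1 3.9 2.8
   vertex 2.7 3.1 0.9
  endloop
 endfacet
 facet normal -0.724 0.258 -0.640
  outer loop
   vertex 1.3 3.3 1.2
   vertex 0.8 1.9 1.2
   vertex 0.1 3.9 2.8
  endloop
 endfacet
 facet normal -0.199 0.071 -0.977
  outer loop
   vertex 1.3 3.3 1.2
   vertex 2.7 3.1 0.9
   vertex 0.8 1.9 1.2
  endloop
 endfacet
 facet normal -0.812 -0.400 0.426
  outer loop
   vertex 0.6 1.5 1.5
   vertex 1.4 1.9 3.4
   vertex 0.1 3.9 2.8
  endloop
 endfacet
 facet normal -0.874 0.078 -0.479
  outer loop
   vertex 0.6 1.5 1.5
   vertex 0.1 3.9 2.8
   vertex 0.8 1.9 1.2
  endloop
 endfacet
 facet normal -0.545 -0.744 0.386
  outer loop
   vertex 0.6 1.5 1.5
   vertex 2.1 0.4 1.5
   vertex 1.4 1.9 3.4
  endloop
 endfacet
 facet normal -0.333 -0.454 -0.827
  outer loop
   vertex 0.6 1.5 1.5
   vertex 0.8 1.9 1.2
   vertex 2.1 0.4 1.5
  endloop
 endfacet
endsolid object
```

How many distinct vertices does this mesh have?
9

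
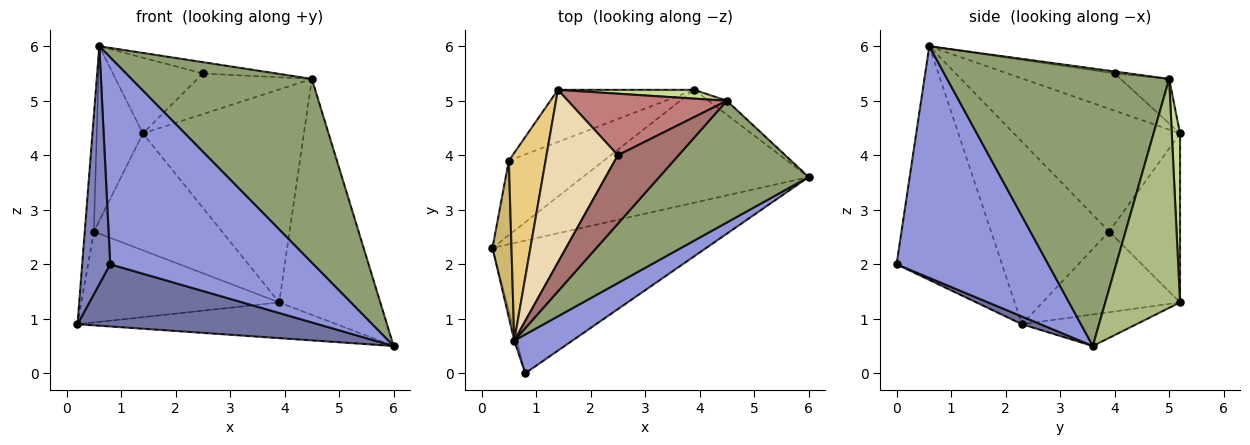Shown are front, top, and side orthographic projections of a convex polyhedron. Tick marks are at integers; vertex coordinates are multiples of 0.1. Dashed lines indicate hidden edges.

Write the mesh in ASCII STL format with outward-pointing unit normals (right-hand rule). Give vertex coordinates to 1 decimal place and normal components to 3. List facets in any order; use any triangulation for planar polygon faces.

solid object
 facet normal 0.033 -0.424 -0.905
  outer loop
   vertex 0.8 0.0 2.0
   vertex 0.2 2.3 0.9
   vertex 6.0 3.6 0.5
  endloop
 endfacet
 facet normal -0.966 -0.257 -0.010
  outer loop
   vertex 0.6 0.6 6.0
   vertex 0.2 2.3 0.9
   vertex 0.8 0.0 2.0
  endloop
 endfacet
 facet normal 0.591 -0.793 0.148
  outer loop
   vertex 0.6 0.6 6.0
   vertex 0.8 0.0 2.0
   vertex 6.0 3.6 0.5
  endloop
 endfacet
 facet normal -0.132 0.299 -0.945
  outer loop
   vertex 3.9 5.2 1.3
   vertex 6.0 3.6 0.5
   vertex 0.2 2.3 0.9
  endloop
 endfacet
 facet normal 0.716 -0.582 0.385
  outer loop
   vertex 4.5 5.0 5.4
   vertex 0.6 0.6 6.0
   vertex 6.0 3.6 0.5
  endloop
 endfacet
 facet normal 0.594 0.803 -0.048
  outer loop
   vertex 4.5 5.0 5.4
   vertex 6.0 3.6 0.5
   vertex 3.9 5.2 1.3
  endloop
 endfacet
 facet normal 0.051 0.998 0.041
  outer loop
   vertex 4.5 5.0 5.4
   vertex 3.9 5.2 1.3
   vertex 1.4 5.2 4.4
  endloop
 endfacet
 facet normal -0.474 0.681 -0.558
  outer loop
   vertex 0.5 3.9 2.6
   vertex 3.9 5.2 1.3
   vertex 0.2 2.3 0.9
  endloop
 endfacet
 facet normal -0.451 0.815 -0.363
  outer loop
   vertex 0.5 3.9 2.6
   vertex 1.4 5.2 4.4
   vertex 3.9 5.2 1.3
  endloop
 endfacet
 facet normal -0.992 0.076 0.103
  outer loop
   vertex 0.5 3.9 2.6
   vertex 0.2 2.3 0.9
   vertex 0.6 0.6 6.0
  endloop
 endfacet
 facet normal -0.926 0.257 0.277
  outer loop
   vertex 0.5 3.9 2.6
   vertex 0.6 0.6 6.0
   vertex 1.4 5.2 4.4
  endloop
 endfacet
 facet normal -0.431 0.362 0.826
  outer loop
   vertex 2.5 4.0 5.5
   vertex 1.4 5.2 4.4
   vertex 0.6 0.6 6.0
  endloop
 endfacet
 facet normal -0.032 0.163 0.986
  outer loop
   vertex 2.5 4.0 5.5
   vertex 0.6 0.6 6.0
   vertex 4.5 5.0 5.4
  endloop
 endfacet
 facet normal -0.228 0.536 0.813
  outer loop
   vertex 2.5 4.0 5.5
   vertex 4.5 5.0 5.4
   vertex 1.4 5.2 4.4
  endloop
 endfacet
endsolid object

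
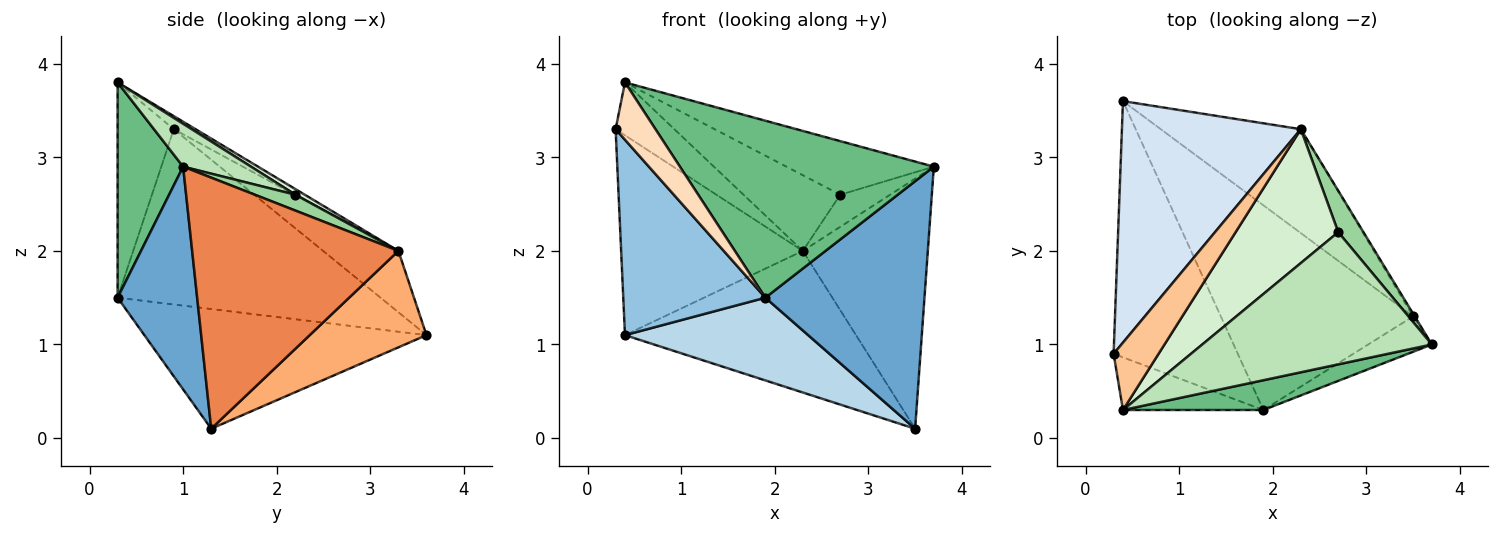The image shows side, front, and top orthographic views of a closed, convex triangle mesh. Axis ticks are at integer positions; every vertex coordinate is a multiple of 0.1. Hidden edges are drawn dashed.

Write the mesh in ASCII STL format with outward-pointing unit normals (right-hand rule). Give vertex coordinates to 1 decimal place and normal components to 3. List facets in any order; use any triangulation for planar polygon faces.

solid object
 facet normal 0.444 -0.887 -0.127
  outer loop
   vertex 1.9 0.3 1.5
   vertex 3.5 1.3 0.1
   vertex 3.7 1.0 2.9
  endloop
 endfacet
 facet normal -0.747 -0.403 -0.529
  outer loop
   vertex 1.9 0.3 1.5
   vertex 0.3 0.9 3.3
   vertex 0.4 3.6 1.1
  endloop
 endfacet
 facet normal -0.500 -0.325 -0.803
  outer loop
   vertex 1.9 0.3 1.5
   vertex 0.4 3.6 1.1
   vertex 3.5 1.3 0.1
  endloop
 endfacet
 facet normal -0.256 0.616 0.745
  outer loop
   vertex 2.3 3.3 2.0
   vertex 0.4 3.6 1.1
   vertex 0.3 0.9 3.3
  endloop
 endfacet
 facet normal 0.855 0.518 -0.006
  outer loop
   vertex 2.3 3.3 2.0
   vertex 3.7 1.0 2.9
   vertex 3.5 1.3 0.1
  endloop
 endfacet
 facet normal 0.377 0.747 -0.548
  outer loop
   vertex 2.3 3.3 2.0
   vertex 3.5 1.3 0.1
   vertex 0.4 3.6 1.1
  endloop
 endfacet
 facet normal -0.224 0.602 0.767
  outer loop
   vertex 0.4 0.3 3.8
   vertex 2.3 3.3 2.0
   vertex 0.3 0.9 3.3
  endloop
 endfacet
 facet normal -0.720 -0.511 -0.469
  outer loop
   vertex 0.4 0.3 3.8
   vertex 0.3 0.9 3.3
   vertex 1.9 0.3 1.5
  endloop
 endfacet
 facet normal 0.247 -0.956 0.161
  outer loop
   vertex 0.4 0.3 3.8
   vertex 1.9 0.3 1.5
   vertex 3.7 1.0 2.9
  endloop
 endfacet
 facet normal 0.445 0.548 0.708
  outer loop
   vertex 2.7 2.2 2.6
   vertex 3.7 1.0 2.9
   vertex 2.3 3.3 2.0
  endloop
 endfacet
 facet normal 0.170 0.370 0.913
  outer loop
   vertex 2.7 2.2 2.6
   vertex 0.4 0.3 3.8
   vertex 3.7 1.0 2.9
  endloop
 endfacet
 facet normal 0.048 0.492 0.870
  outer loop
   vertex 2.7 2.2 2.6
   vertex 2.3 3.3 2.0
   vertex 0.4 0.3 3.8
  endloop
 endfacet
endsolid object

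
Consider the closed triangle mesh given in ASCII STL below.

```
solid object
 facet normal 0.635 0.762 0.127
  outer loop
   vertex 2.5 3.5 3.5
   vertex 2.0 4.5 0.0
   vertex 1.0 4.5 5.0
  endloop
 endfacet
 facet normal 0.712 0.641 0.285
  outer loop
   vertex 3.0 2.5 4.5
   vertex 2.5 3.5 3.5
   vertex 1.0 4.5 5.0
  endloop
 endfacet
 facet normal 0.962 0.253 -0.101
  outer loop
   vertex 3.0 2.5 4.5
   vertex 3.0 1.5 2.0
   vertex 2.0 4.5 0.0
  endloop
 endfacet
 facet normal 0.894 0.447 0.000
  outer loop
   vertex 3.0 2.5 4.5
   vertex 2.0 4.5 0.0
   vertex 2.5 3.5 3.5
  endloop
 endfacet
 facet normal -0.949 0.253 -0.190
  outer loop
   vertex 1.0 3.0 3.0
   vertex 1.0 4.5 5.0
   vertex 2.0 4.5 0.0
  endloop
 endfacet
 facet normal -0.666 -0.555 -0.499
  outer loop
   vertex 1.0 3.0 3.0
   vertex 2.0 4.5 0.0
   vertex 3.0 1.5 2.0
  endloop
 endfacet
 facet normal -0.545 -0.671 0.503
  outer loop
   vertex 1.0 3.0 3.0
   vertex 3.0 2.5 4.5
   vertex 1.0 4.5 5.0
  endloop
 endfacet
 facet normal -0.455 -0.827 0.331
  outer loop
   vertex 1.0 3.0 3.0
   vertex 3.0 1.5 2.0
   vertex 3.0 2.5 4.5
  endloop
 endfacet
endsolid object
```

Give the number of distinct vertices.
6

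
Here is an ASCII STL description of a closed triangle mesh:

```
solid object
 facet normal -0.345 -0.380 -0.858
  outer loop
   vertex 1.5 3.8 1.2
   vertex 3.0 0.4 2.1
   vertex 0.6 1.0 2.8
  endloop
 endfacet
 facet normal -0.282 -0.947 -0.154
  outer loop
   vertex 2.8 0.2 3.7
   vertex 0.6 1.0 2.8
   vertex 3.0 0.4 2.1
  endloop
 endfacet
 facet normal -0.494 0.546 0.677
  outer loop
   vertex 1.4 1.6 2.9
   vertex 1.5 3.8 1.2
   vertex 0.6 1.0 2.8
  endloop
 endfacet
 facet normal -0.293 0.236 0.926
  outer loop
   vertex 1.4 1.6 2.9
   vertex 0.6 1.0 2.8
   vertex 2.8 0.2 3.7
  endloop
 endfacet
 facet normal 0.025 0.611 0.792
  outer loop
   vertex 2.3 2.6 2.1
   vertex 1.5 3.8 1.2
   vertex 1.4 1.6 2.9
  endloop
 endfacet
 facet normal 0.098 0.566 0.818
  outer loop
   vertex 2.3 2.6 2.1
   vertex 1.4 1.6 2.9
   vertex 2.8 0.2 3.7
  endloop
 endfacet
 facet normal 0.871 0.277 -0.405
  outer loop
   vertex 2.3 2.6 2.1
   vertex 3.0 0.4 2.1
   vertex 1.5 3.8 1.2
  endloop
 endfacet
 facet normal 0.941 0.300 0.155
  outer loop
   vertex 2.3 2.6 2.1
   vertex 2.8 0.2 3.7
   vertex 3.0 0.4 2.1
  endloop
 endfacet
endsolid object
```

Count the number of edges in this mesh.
12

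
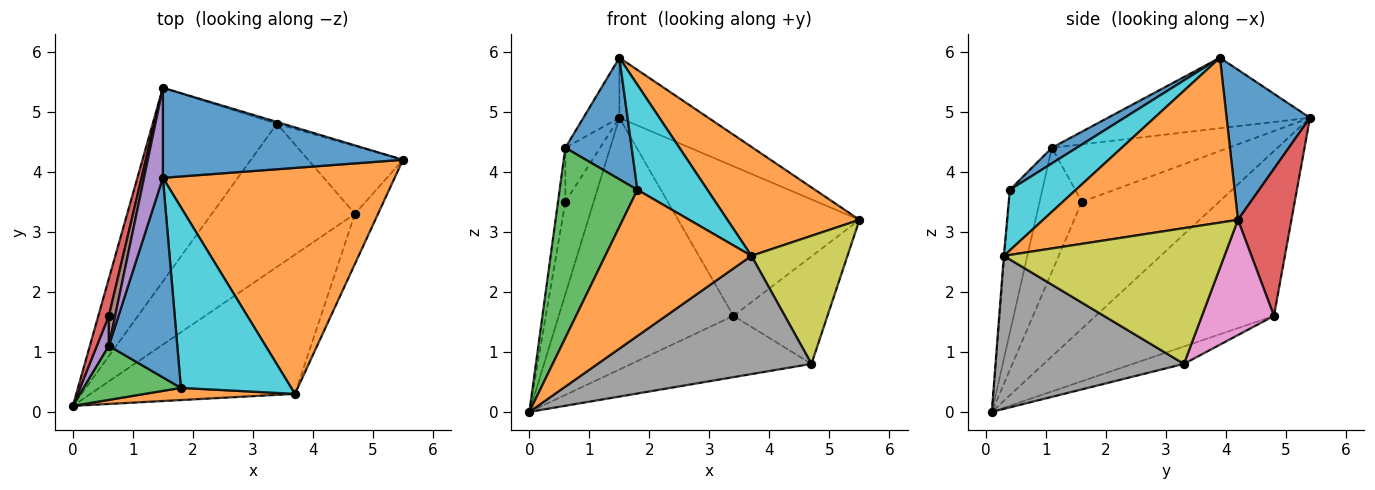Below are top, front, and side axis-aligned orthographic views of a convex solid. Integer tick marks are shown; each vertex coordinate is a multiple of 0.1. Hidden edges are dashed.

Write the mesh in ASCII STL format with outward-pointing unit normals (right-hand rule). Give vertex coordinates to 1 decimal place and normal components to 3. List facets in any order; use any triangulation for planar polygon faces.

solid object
 facet normal 0.461 0.492 0.738
  outer loop
   vertex 1.5 3.9 5.9
   vertex 5.5 4.2 3.2
   vertex 1.5 5.4 4.9
  endloop
 endfacet
 facet normal 0.539 -0.366 0.759
  outer loop
   vertex 3.7 0.3 2.6
   vertex 5.5 4.2 3.2
   vertex 1.5 3.9 5.9
  endloop
 endfacet
 facet normal -0.629 0.616 -0.474
  outer loop
   vertex 3.4 4.8 1.6
   vertex 0.0 0.1 0.0
   vertex 1.5 5.4 4.9
  endloop
 endfacet
 facet normal 0.283 0.959 -0.012
  outer loop
   vertex 3.4 4.8 1.6
   vertex 1.5 5.4 4.9
   vertex 5.5 4.2 3.2
  endloop
 endfacet
 facet normal -0.952 0.170 0.255
  outer loop
   vertex 0.6 1.1 4.4
   vertex 1.5 3.9 5.9
   vertex 1.5 5.4 4.9
  endloop
 endfacet
 facet normal -0.111 0.391 -0.914
  outer loop
   vertex 4.7 3.3 0.8
   vertex 0.0 0.1 0.0
   vertex 3.4 4.8 1.6
  endloop
 endfacet
 facet normal 0.544 0.710 -0.447
  outer loop
   vertex 4.7 3.3 0.8
   vertex 3.4 4.8 1.6
   vertex 5.5 4.2 3.2
  endloop
 endfacet
 facet normal 0.496 -0.562 -0.662
  outer loop
   vertex 4.7 3.3 0.8
   vertex 3.7 0.3 2.6
   vertex 0.0 0.1 0.0
  endloop
 endfacet
 facet normal 0.906 -0.394 -0.154
  outer loop
   vertex 4.7 3.3 0.8
   vertex 5.5 4.2 3.2
   vertex 3.7 0.3 2.6
  endloop
 endfacet
 facet normal 0.428 -0.454 0.781
  outer loop
   vertex 1.8 0.4 3.7
   vertex 3.7 0.3 2.6
   vertex 1.5 3.9 5.9
  endloop
 endfacet
 facet normal 0.191 -0.511 0.838
  outer loop
   vertex 1.8 0.4 3.7
   vertex 1.5 3.9 5.9
   vertex 0.6 1.1 4.4
  endloop
 endfacet
 facet normal -0.004 -0.997 0.083
  outer loop
   vertex 1.8 0.4 3.7
   vertex 0.0 0.1 0.0
   vertex 3.7 0.3 2.6
  endloop
 endfacet
 facet normal -0.373 -0.893 0.254
  outer loop
   vertex 1.8 0.4 3.7
   vertex 0.6 1.1 4.4
   vertex 0.0 0.1 0.0
  endloop
 endfacet
 facet normal -0.976 0.201 0.081
  outer loop
   vertex 0.6 1.6 3.5
   vertex 1.5 5.4 4.9
   vertex 0.0 0.1 0.0
  endloop
 endfacet
 facet normal -0.981 0.171 0.095
  outer loop
   vertex 0.6 1.6 3.5
   vertex 0.0 0.1 0.0
   vertex 0.6 1.1 4.4
  endloop
 endfacet
 facet normal -0.976 0.192 0.107
  outer loop
   vertex 0.6 1.6 3.5
   vertex 0.6 1.1 4.4
   vertex 1.5 5.4 4.9
  endloop
 endfacet
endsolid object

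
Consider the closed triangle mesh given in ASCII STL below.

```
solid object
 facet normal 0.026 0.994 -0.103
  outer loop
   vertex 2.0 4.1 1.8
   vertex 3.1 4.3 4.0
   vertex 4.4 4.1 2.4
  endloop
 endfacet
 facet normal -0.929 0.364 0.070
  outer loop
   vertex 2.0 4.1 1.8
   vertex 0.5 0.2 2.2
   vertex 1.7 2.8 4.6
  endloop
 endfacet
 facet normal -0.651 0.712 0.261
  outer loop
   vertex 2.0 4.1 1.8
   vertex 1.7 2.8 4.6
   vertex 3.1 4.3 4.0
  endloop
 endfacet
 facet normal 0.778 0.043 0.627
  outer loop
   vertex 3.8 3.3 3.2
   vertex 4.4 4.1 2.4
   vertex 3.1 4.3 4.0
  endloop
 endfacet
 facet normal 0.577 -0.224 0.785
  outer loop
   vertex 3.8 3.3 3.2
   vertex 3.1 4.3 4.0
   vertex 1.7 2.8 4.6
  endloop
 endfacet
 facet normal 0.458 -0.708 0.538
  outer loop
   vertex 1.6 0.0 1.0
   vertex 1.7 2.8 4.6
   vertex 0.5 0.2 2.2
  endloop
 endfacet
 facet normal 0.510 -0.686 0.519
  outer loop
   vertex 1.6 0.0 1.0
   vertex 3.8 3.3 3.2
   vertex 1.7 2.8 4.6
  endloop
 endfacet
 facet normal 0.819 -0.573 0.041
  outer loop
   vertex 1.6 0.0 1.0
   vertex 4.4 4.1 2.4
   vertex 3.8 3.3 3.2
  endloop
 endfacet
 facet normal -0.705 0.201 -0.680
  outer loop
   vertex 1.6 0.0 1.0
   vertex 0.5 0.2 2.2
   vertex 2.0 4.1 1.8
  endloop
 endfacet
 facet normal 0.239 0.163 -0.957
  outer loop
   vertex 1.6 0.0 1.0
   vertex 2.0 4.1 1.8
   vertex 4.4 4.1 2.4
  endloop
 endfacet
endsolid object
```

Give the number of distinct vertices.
7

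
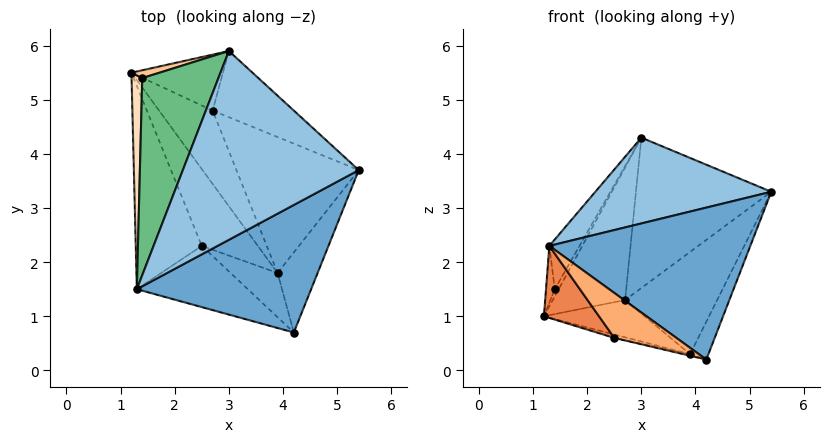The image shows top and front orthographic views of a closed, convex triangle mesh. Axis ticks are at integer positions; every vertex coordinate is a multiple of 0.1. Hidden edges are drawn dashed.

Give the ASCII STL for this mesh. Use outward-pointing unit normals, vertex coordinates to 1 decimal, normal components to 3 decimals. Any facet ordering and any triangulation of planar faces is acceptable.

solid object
 facet normal 0.246 -0.742 0.623
  outer loop
   vertex 1.3 1.5 2.3
   vertex 4.2 0.7 0.2
   vertex 5.4 3.7 3.3
  endloop
 endfacet
 facet normal 0.000 -0.414 0.910
  outer loop
   vertex 1.3 1.5 2.3
   vertex 5.4 3.7 3.3
   vertex 3.0 5.9 4.3
  endloop
 endfacet
 facet normal 0.453 0.822 -0.347
  outer loop
   vertex 2.7 4.8 1.3
   vertex 1.2 5.5 1.0
   vertex 3.0 5.9 4.3
  endloop
 endfacet
 facet normal 0.557 0.760 -0.334
  outer loop
   vertex 2.7 4.8 1.3
   vertex 3.0 5.9 4.3
   vertex 5.4 3.7 3.3
  endloop
 endfacet
 facet normal -0.744 -0.223 -0.630
  outer loop
   vertex 2.5 2.3 0.6
   vertex 1.3 1.5 2.3
   vertex 1.2 5.5 1.0
  endloop
 endfacet
 facet normal -0.598 -0.474 -0.646
  outer loop
   vertex 2.5 2.3 0.6
   vertex 4.2 0.7 0.2
   vertex 1.3 1.5 2.3
  endloop
 endfacet
 facet normal -0.832 0.377 0.408
  outer loop
   vertex 1.4 5.4 1.5
   vertex 3.0 5.9 4.3
   vertex 1.2 5.5 1.0
  endloop
 endfacet
 facet normal -0.916 0.103 0.387
  outer loop
   vertex 1.4 5.4 1.5
   vertex 1.2 5.5 1.0
   vertex 1.3 1.5 2.3
  endloop
 endfacet
 facet normal -0.871 0.120 0.476
  outer loop
   vertex 1.4 5.4 1.5
   vertex 1.3 1.5 2.3
   vertex 3.0 5.9 4.3
  endloop
 endfacet
 facet normal 0.785 0.265 -0.560
  outer loop
   vertex 3.9 1.8 0.3
   vertex 5.4 3.7 3.3
   vertex 4.2 0.7 0.2
  endloop
 endfacet
 facet normal 0.642 0.461 -0.613
  outer loop
   vertex 3.9 1.8 0.3
   vertex 2.7 4.8 1.3
   vertex 5.4 3.7 3.3
  endloop
 endfacet
 facet normal 0.363 0.422 -0.831
  outer loop
   vertex 3.9 1.8 0.3
   vertex 1.2 5.5 1.0
   vertex 2.7 4.8 1.3
  endloop
 endfacet
 facet normal -0.194 0.043 -0.980
  outer loop
   vertex 3.9 1.8 0.3
   vertex 2.5 2.3 0.6
   vertex 1.2 5.5 1.0
  endloop
 endfacet
 facet normal -0.197 0.035 -0.980
  outer loop
   vertex 3.9 1.8 0.3
   vertex 4.2 0.7 0.2
   vertex 2.5 2.3 0.6
  endloop
 endfacet
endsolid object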